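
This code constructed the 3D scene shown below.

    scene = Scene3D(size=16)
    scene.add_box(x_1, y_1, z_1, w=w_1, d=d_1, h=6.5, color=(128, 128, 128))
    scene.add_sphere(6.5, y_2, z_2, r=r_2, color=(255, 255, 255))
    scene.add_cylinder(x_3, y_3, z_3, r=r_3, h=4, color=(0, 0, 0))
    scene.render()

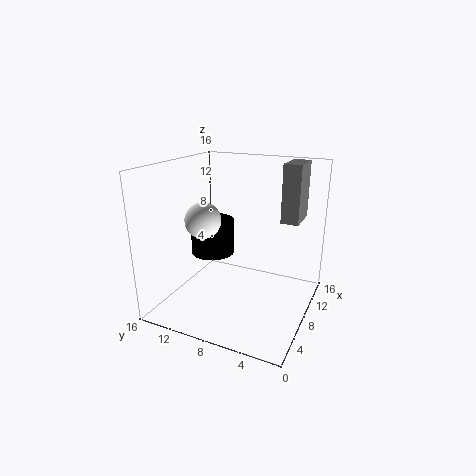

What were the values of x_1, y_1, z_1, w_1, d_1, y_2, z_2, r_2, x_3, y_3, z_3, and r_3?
x_1 = 10.5; y_1 = 2; z_1 = 9.5; w_1 = 4; d_1 = 2; y_2 = 11.5; z_2 = 10; r_2 = 2; x_3 = 8.5; y_3 = 11.5; z_3 = 5.5; r_3 = 2.5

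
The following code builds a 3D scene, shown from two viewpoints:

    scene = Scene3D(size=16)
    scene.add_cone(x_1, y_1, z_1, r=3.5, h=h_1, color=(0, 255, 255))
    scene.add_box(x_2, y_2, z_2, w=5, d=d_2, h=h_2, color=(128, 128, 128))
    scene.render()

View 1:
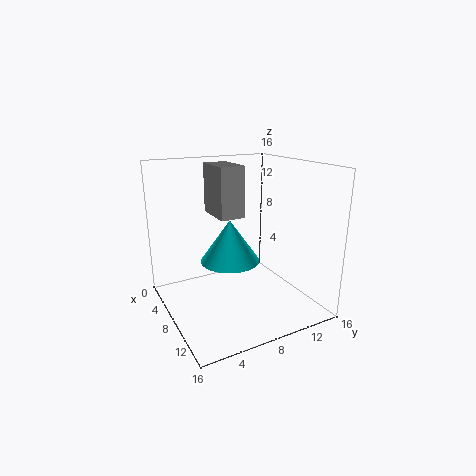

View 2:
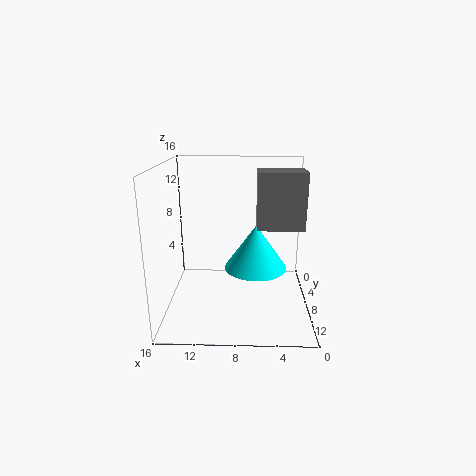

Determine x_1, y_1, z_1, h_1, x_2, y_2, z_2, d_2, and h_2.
x_1 = 6
y_1 = 8
z_1 = 4.5
h_1 = 5
x_2 = 1
y_2 = 7
z_2 = 9.5
d_2 = 3
h_2 = 6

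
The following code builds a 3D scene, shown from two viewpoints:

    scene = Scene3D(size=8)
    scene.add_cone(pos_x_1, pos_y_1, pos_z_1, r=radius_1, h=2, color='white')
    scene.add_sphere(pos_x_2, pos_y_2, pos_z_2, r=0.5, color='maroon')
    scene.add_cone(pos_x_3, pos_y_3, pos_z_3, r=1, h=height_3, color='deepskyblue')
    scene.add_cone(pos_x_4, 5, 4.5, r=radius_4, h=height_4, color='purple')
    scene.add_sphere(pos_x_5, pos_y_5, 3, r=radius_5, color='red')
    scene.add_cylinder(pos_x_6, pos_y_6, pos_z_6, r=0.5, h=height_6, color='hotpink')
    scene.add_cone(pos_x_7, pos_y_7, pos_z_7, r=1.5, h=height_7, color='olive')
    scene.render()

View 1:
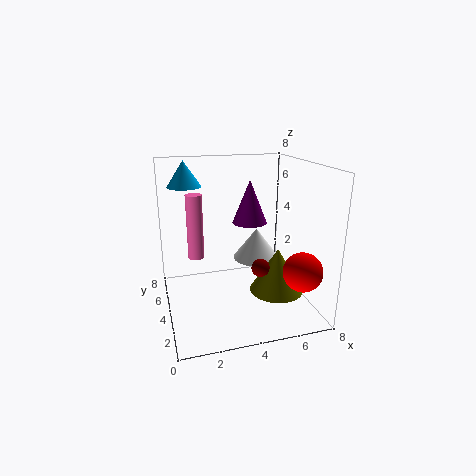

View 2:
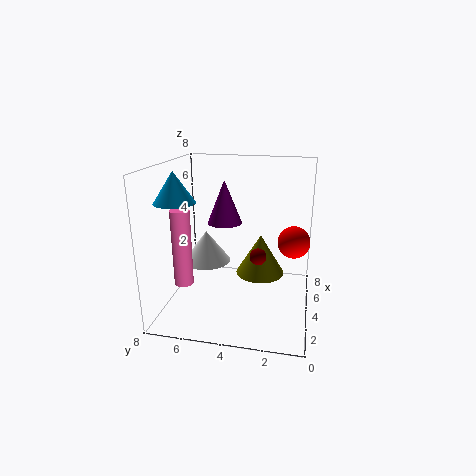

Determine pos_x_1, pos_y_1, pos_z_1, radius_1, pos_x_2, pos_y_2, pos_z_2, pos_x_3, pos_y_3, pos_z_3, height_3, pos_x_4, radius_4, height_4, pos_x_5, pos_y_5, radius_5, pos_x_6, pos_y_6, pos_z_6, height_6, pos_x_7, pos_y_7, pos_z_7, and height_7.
pos_x_1 = 6, pos_y_1 = 6.5, pos_z_1 = 1.5, radius_1 = 1.5, pos_x_2 = 5, pos_y_2 = 3, pos_z_2 = 2.5, pos_x_3 = 1.5, pos_y_3 = 6.5, pos_z_3 = 6.5, height_3 = 1.5, pos_x_4 = 5, radius_4 = 1, height_4 = 2.5, pos_x_5 = 6.5, pos_y_5 = 1, radius_5 = 1, pos_x_6 = 2, pos_y_6 = 6.5, pos_z_6 = 2, height_6 = 4, pos_x_7 = 6, pos_y_7 = 3, pos_z_7 = 1, height_7 = 2.5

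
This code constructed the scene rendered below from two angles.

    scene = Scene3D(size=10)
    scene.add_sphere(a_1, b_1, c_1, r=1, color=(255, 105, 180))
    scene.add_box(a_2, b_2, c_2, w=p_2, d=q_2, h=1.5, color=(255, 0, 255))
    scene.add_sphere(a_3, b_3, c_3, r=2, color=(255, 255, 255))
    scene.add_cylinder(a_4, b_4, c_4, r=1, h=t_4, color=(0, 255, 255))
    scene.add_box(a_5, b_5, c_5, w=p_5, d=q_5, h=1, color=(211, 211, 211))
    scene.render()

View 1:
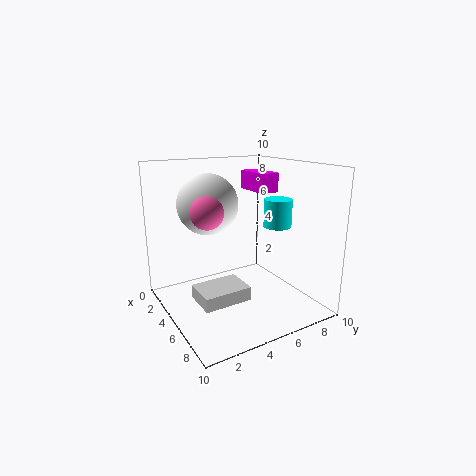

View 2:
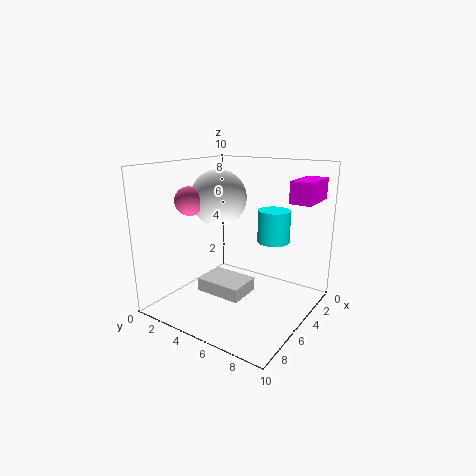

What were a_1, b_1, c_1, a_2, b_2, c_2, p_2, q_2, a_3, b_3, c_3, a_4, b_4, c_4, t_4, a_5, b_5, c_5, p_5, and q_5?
a_1 = 6.5
b_1 = 2
c_1 = 7.5
a_2 = 0.5
b_2 = 8
c_2 = 7.5
p_2 = 3
q_2 = 1.5
a_3 = 4.5
b_3 = 3
c_3 = 7.5
a_4 = 5.5
b_4 = 8
c_4 = 5.5
t_4 = 2
a_5 = 3.5
b_5 = 2
c_5 = 0.5
p_5 = 2.5
q_5 = 3.5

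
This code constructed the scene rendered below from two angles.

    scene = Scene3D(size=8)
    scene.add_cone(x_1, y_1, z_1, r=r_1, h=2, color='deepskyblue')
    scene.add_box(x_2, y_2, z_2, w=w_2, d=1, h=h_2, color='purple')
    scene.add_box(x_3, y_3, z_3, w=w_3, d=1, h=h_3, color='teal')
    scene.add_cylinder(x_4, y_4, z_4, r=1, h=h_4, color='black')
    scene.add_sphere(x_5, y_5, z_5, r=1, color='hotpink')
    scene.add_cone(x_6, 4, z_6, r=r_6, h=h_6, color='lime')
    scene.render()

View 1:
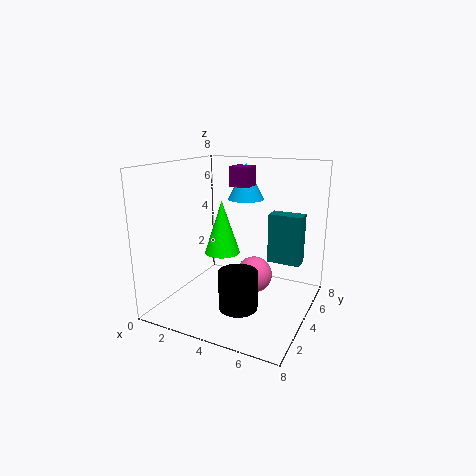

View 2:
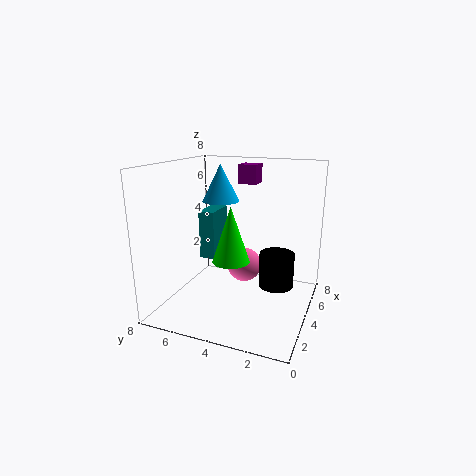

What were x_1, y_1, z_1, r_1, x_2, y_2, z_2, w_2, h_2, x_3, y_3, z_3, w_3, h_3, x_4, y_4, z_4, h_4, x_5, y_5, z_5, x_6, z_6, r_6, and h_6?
x_1 = 4, y_1 = 5, z_1 = 6, r_1 = 1, x_2 = 4, y_2 = 3, z_2 = 7, w_2 = 1, h_2 = 1, x_3 = 5, y_3 = 6, z_3 = 2, w_3 = 2, h_3 = 3, x_4 = 5, y_4 = 2, z_4 = 1, h_4 = 2, x_5 = 5, y_5 = 4, z_5 = 2, x_6 = 3, z_6 = 3, r_6 = 1, h_6 = 3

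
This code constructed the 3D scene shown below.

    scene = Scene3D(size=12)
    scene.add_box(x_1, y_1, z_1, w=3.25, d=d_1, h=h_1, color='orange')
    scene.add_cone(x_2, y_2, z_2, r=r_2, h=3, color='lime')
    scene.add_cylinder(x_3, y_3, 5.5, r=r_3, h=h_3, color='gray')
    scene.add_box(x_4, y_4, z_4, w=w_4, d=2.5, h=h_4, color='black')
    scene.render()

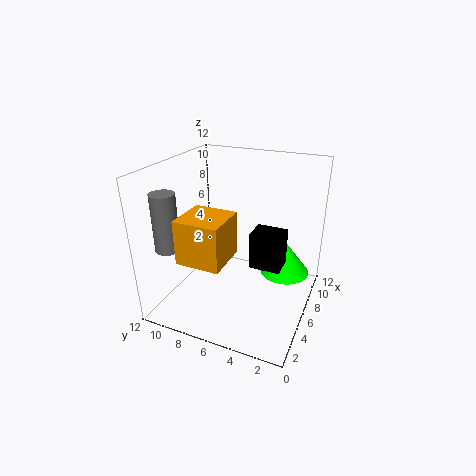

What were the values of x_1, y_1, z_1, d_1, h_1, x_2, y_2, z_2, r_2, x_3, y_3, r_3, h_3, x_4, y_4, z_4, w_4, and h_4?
x_1 = 0.25; y_1 = 5; z_1 = 6.25; d_1 = 3.25; h_1 = 3.25; x_2 = 9.5; y_2 = 2.75; z_2 = 1.5; r_2 = 2.25; x_3 = 2.75; y_3 = 10.75; r_3 = 1; h_3 = 4.75; x_4 = 4.75; y_4 = 2; z_4 = 4.25; w_4 = 2; h_4 = 3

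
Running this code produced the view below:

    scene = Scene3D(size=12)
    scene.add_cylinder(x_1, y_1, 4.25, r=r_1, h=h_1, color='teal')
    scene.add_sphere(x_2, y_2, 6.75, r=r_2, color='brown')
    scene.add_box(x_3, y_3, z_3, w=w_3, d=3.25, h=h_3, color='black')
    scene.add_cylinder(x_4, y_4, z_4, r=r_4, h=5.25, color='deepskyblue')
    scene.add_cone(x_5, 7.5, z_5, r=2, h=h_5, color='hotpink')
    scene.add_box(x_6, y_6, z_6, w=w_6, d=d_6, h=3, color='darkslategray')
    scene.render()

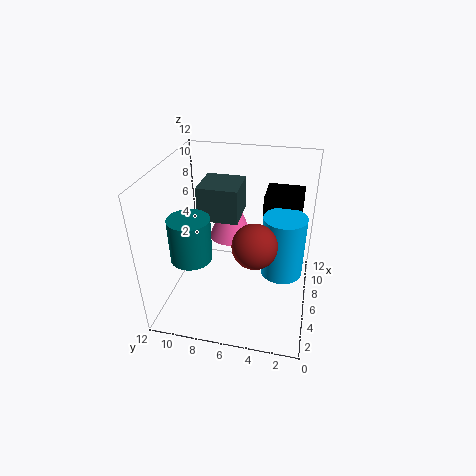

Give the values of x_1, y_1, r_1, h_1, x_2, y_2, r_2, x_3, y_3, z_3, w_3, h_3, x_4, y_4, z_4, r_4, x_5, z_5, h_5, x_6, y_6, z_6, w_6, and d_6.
x_1 = 4.75; y_1 = 9.75; r_1 = 1.75; h_1 = 3.75; x_2 = 4; y_2 = 4.25; r_2 = 1.75; x_3 = 7.75; y_3 = 1; z_3 = 7.25; w_3 = 3.25; h_3 = 1.75; x_4 = 6.25; y_4 = 2.25; z_4 = 3; r_4 = 1.75; x_5 = 9.5; z_5 = 4; h_5 = 5; x_6 = 6.75; y_6 = 6.25; z_6 = 6.75; w_6 = 3.5; d_6 = 3.5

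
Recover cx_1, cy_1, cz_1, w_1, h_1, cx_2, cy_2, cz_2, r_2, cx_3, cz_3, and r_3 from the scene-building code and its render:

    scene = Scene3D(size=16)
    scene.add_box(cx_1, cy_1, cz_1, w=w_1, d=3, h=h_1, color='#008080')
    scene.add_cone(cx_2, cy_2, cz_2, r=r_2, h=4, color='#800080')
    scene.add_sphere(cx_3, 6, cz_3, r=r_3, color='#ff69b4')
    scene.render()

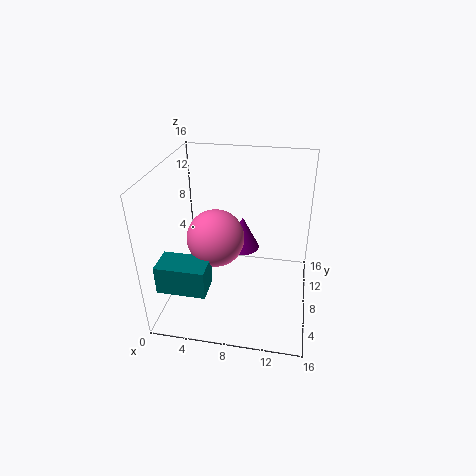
cx_1 = 1, cy_1 = 1, cz_1 = 5, w_1 = 5, h_1 = 3, cx_2 = 8, cy_2 = 11, cz_2 = 5, r_2 = 2, cx_3 = 6, cz_3 = 9, r_3 = 3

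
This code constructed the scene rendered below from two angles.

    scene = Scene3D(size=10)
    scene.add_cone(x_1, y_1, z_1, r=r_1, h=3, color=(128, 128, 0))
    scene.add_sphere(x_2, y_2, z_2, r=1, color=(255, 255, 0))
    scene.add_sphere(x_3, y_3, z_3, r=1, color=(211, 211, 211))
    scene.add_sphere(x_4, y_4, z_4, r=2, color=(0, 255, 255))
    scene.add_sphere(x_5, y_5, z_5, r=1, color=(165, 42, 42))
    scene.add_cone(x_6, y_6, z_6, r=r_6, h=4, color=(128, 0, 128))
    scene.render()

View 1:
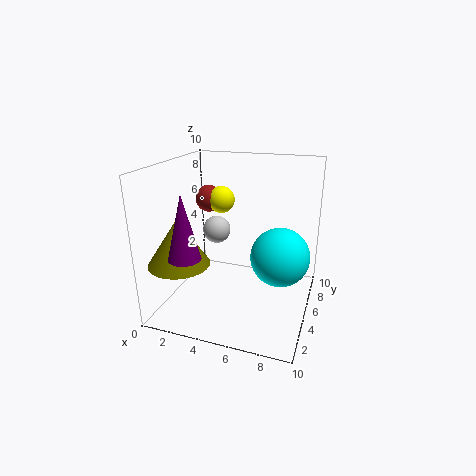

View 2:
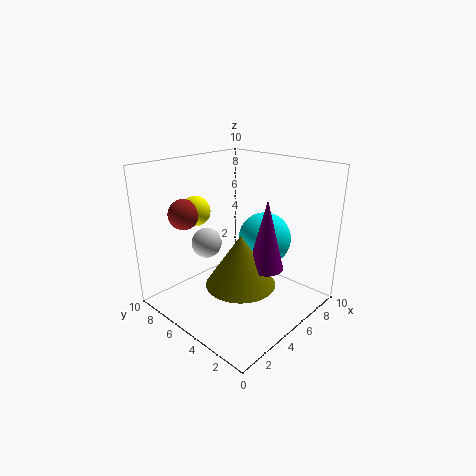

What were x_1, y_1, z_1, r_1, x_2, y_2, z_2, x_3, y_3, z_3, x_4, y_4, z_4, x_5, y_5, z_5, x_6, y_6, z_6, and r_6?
x_1 = 2; y_1 = 2; z_1 = 4; r_1 = 2; x_2 = 3; y_2 = 7; z_2 = 7; x_3 = 3; y_3 = 6; z_3 = 5; x_4 = 8; y_4 = 5; z_4 = 4; x_5 = 2; y_5 = 7; z_5 = 7; x_6 = 3; y_6 = 1; z_6 = 5; r_6 = 1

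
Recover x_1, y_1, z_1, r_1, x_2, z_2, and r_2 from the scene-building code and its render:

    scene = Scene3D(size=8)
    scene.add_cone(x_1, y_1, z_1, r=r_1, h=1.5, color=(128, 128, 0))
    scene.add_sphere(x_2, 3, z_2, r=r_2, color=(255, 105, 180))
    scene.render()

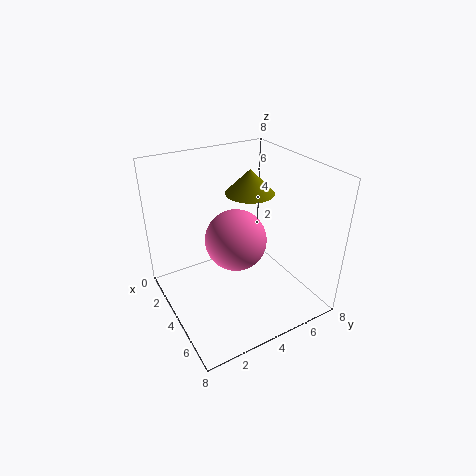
x_1 = 2; y_1 = 6; z_1 = 5.5; r_1 = 1.5; x_2 = 5.5; z_2 = 5; r_2 = 1.5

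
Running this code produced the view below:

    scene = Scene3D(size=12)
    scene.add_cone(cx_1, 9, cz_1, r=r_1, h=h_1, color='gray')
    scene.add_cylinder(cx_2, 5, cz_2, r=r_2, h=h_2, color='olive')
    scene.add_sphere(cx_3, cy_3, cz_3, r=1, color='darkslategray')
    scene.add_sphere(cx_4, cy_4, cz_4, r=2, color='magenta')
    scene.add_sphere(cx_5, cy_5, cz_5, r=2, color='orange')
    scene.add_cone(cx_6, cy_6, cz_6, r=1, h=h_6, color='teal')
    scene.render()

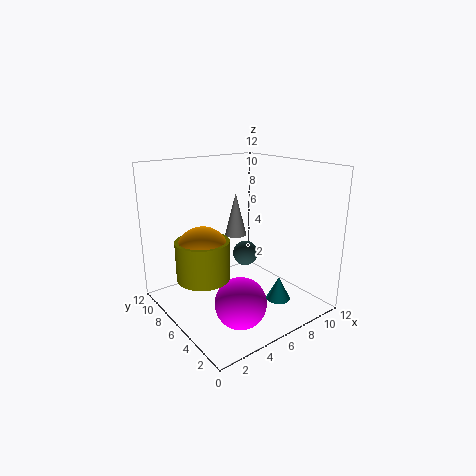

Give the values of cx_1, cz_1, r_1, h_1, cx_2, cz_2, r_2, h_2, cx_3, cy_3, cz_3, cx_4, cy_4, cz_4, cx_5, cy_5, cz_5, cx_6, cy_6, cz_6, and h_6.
cx_1 = 8
cz_1 = 5
r_1 = 1
h_1 = 4
cx_2 = 2
cz_2 = 4
r_2 = 2
h_2 = 3
cx_3 = 6
cy_3 = 5
cz_3 = 5
cx_4 = 4
cy_4 = 3
cz_4 = 2
cx_5 = 2
cy_5 = 5
cz_5 = 6
cx_6 = 8
cy_6 = 3
cz_6 = 1
h_6 = 2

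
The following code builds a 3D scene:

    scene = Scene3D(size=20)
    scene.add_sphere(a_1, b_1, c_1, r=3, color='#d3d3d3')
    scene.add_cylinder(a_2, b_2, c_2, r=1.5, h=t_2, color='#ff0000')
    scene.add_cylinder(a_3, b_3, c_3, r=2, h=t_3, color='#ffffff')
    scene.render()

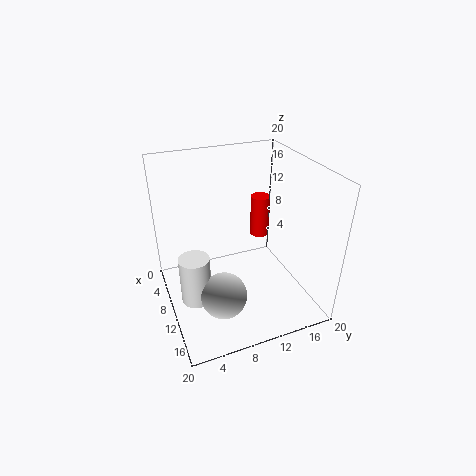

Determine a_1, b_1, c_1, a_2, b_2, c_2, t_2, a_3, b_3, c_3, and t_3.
a_1 = 15, b_1 = 6, c_1 = 5, a_2 = 4.5, b_2 = 16, c_2 = 6.5, t_2 = 6.5, a_3 = 12.5, b_3 = 3, c_3 = 3.5, t_3 = 6.5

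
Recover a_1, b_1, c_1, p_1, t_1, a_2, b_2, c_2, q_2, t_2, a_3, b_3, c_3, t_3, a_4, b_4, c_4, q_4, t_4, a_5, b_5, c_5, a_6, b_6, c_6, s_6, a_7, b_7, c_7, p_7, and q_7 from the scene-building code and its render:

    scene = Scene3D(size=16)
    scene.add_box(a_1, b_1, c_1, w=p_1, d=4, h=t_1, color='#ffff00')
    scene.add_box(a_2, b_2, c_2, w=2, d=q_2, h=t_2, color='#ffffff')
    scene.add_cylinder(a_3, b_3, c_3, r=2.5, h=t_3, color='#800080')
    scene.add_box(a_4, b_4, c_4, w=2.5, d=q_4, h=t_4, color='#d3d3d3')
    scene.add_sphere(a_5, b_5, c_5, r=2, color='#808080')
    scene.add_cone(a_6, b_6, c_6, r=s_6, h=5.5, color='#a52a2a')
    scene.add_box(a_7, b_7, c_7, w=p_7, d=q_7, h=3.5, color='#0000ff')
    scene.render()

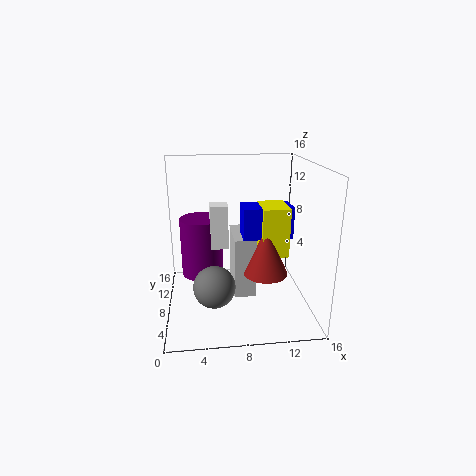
a_1 = 10.5; b_1 = 6.5; c_1 = 6; p_1 = 3; t_1 = 5.5; a_2 = 5; b_2 = 8.5; c_2 = 6.5; q_2 = 2; t_2 = 5; a_3 = 4; b_3 = 11; c_3 = 2.5; t_3 = 7; a_4 = 7.5; b_4 = 7; c_4 = 1; q_4 = 5.5; t_4 = 7; a_5 = 5; b_5 = 2; c_5 = 5.5; a_6 = 11; b_6 = 7; c_6 = 4; s_6 = 2.5; a_7 = 8.5; b_7 = 7; c_7 = 8; p_7 = 5.5; q_7 = 3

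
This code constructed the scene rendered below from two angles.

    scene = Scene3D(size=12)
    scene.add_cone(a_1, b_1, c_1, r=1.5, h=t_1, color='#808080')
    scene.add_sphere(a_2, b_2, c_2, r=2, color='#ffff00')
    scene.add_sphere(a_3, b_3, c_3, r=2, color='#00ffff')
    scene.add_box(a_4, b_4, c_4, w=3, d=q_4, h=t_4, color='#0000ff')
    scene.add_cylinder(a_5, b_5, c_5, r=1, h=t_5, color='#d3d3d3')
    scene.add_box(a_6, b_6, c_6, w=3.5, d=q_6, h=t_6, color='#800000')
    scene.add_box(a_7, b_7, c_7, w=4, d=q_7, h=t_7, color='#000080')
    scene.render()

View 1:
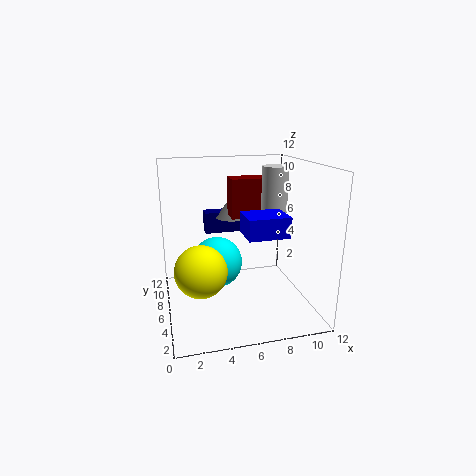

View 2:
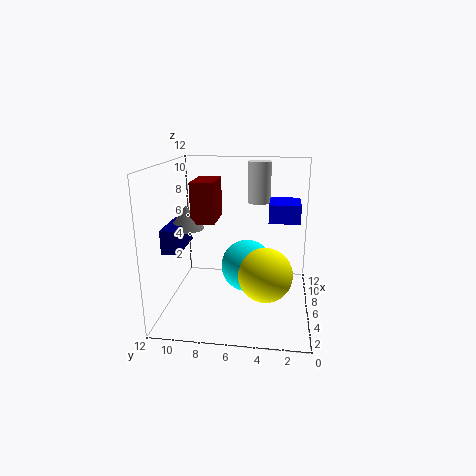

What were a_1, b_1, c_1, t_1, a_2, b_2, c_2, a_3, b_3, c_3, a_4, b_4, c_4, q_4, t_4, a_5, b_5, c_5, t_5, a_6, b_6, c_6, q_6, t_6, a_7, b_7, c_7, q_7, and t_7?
a_1 = 6.5, b_1 = 10.5, c_1 = 6.5, t_1 = 2, a_2 = 2.5, b_2 = 3.5, c_2 = 4.5, a_3 = 4, b_3 = 5, c_3 = 4.5, a_4 = 5.5, b_4 = 1, c_4 = 7.5, q_4 = 2.5, t_4 = 1.5, a_5 = 8.5, b_5 = 4.5, c_5 = 8.5, t_5 = 3.5, a_6 = 6, b_6 = 8, c_6 = 7, q_6 = 2, t_6 = 3.5, a_7 = 4, b_7 = 10.5, c_7 = 5, q_7 = 1.5, t_7 = 2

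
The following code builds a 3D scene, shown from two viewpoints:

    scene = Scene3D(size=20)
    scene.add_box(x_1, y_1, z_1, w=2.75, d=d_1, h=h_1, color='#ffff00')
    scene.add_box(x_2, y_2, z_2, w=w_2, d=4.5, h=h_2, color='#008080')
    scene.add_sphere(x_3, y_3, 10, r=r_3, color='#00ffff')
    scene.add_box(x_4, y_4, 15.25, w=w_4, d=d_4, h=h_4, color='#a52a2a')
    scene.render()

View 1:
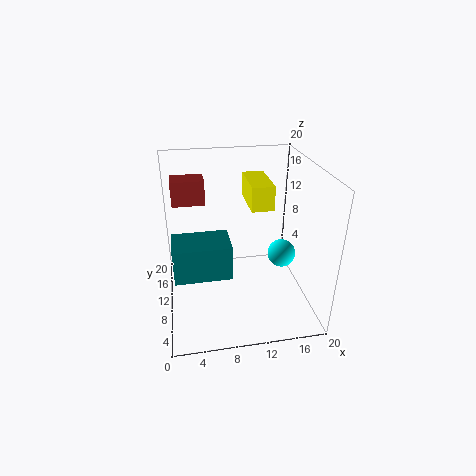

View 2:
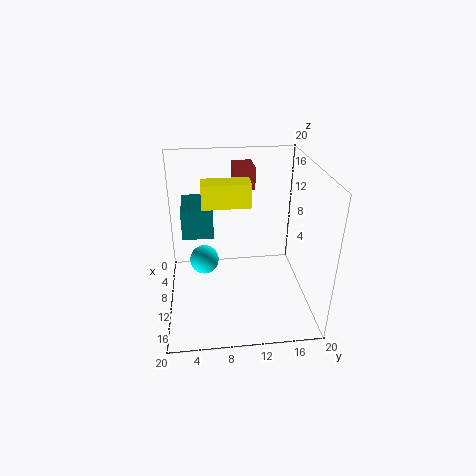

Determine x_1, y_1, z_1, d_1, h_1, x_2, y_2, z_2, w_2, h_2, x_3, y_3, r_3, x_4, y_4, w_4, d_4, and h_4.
x_1 = 10.75
y_1 = 5.25
z_1 = 16
d_1 = 6
h_1 = 3
x_2 = 1.25
y_2 = 2.25
z_2 = 9
w_2 = 6.75
h_2 = 4.25
x_3 = 14.75
y_3 = 5.25
r_3 = 1.75
x_4 = 1.5
y_4 = 10
w_4 = 4.25
d_4 = 3
h_4 = 3.25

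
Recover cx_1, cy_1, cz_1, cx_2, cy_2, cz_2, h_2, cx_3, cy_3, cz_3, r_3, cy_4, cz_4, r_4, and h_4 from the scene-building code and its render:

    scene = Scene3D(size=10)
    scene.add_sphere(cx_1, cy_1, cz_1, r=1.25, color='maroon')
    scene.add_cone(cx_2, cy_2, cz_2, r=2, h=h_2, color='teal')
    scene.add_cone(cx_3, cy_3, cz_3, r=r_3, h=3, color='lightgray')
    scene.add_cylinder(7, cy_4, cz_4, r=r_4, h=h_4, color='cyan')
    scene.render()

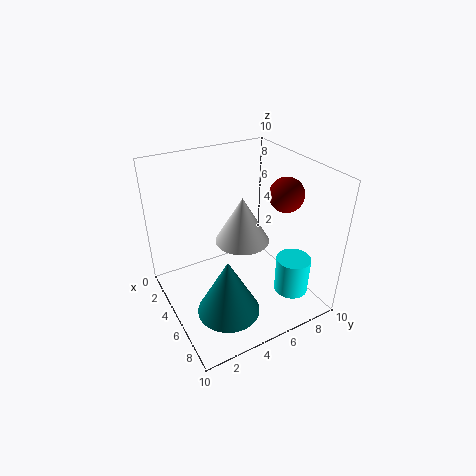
cx_1 = 5.25; cy_1 = 8.75; cz_1 = 7.5; cx_2 = 7.75; cy_2 = 2.75; cz_2 = 1.75; h_2 = 3.75; cx_3 = 6; cy_3 = 4.75; cz_3 = 5.5; r_3 = 1.75; cy_4 = 8.5; cz_4 = 0.5; r_4 = 1.25; h_4 = 2.75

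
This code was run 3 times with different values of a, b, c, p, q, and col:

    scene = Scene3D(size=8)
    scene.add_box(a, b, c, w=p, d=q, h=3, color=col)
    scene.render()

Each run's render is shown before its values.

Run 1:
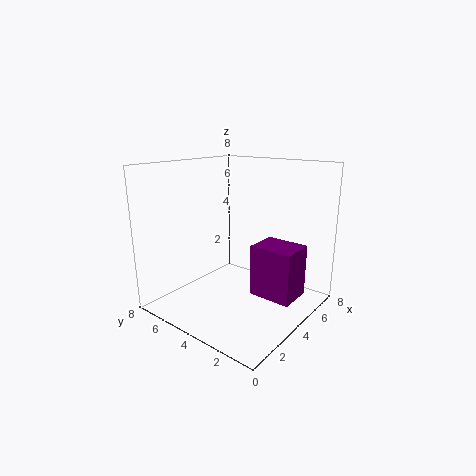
a = 4.5, b = 1, c = 0.5, p = 2, q = 2.5, col = 'purple'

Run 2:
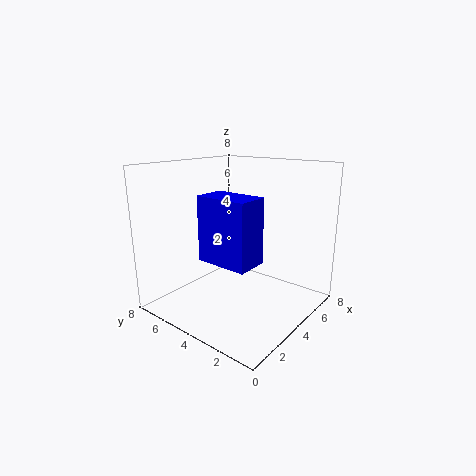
a = 0.5, b = 1, c = 4, p = 1.5, q = 2.5, col = 'blue'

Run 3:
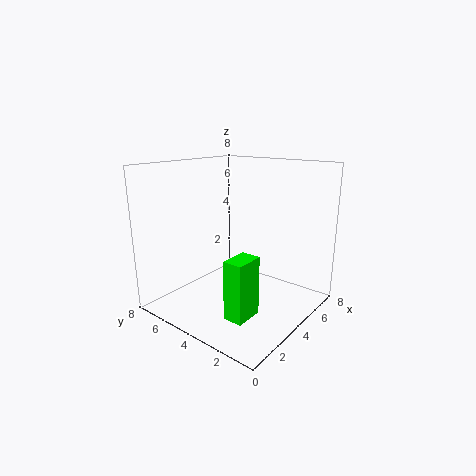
a = 1, b = 1.5, c = 1, p = 1.5, q = 1, col = 'lime'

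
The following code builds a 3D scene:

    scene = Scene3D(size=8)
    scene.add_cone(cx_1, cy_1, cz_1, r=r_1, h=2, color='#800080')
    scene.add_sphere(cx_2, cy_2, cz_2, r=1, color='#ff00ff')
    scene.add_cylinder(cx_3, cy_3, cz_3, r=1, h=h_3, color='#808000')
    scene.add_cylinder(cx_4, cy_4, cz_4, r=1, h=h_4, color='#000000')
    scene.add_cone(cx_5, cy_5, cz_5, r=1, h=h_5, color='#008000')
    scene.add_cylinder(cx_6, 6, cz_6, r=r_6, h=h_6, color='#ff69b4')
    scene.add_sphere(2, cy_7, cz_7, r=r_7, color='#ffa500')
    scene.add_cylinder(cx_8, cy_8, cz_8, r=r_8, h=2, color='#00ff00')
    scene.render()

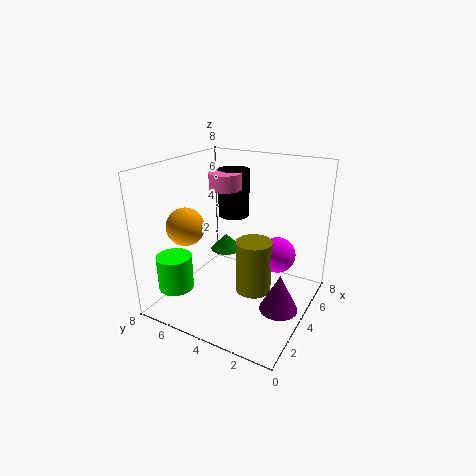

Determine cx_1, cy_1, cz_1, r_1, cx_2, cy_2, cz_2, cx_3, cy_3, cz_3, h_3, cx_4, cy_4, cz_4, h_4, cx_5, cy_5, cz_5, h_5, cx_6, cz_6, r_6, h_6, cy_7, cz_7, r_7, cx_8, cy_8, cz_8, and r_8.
cx_1 = 3
cy_1 = 1
cz_1 = 1
r_1 = 1
cx_2 = 5
cy_2 = 2
cz_2 = 3
cx_3 = 4
cy_3 = 3
cz_3 = 1
h_3 = 3
cx_4 = 7
cy_4 = 6
cz_4 = 4
h_4 = 3
cx_5 = 6
cy_5 = 6
cz_5 = 2
h_5 = 1
cx_6 = 6
cz_6 = 6
r_6 = 1
h_6 = 1
cy_7 = 6
cz_7 = 5
r_7 = 1
cx_8 = 2
cy_8 = 7
cz_8 = 1
r_8 = 1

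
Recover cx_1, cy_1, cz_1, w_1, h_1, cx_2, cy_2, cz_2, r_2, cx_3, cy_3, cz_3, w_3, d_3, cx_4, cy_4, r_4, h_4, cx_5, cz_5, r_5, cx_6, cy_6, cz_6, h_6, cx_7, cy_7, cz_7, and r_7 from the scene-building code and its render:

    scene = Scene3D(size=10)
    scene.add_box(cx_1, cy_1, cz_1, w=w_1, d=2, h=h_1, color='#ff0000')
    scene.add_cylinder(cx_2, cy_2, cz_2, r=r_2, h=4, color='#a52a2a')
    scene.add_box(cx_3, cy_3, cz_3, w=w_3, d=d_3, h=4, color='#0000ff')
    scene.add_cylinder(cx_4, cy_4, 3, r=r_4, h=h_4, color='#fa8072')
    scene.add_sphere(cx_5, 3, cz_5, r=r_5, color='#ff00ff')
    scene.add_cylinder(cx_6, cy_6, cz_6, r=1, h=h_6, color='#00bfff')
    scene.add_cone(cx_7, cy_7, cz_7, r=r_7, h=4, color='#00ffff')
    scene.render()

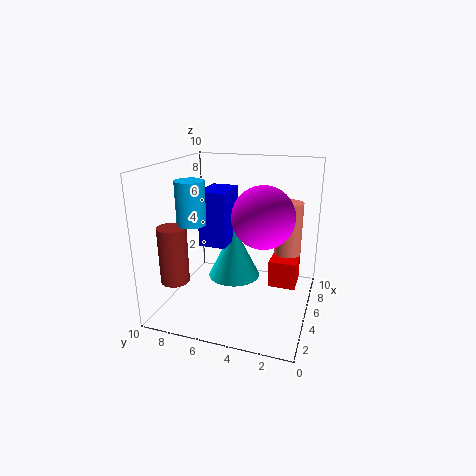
cx_1 = 6; cy_1 = 1; cz_1 = 1; w_1 = 2; h_1 = 2; cx_2 = 3; cy_2 = 9; cz_2 = 2; r_2 = 1; cx_3 = 5; cy_3 = 6; cz_3 = 4; w_3 = 3; d_3 = 2; cx_4 = 8; cy_4 = 2; r_4 = 1; h_4 = 4; cx_5 = 4; cz_5 = 7; r_5 = 2; cx_6 = 4; cy_6 = 8; cz_6 = 6; h_6 = 3; cx_7 = 7; cy_7 = 6; cz_7 = 1; r_7 = 2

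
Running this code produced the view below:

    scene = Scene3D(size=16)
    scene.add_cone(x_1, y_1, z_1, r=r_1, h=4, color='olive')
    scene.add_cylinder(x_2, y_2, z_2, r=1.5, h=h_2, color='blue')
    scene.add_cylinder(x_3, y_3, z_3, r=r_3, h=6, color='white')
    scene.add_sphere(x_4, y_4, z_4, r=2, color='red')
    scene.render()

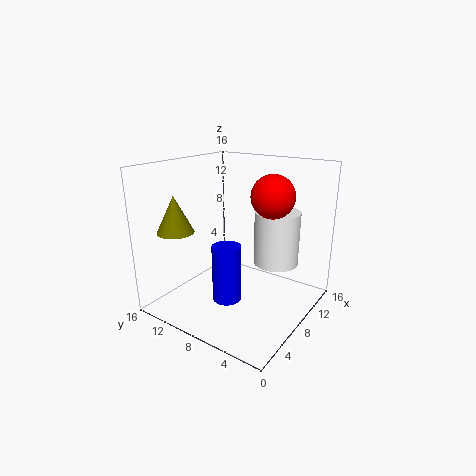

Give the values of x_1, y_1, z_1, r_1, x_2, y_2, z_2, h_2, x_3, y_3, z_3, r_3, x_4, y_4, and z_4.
x_1 = 3.5; y_1 = 13; z_1 = 9; r_1 = 2; x_2 = 4.5; y_2 = 7; z_2 = 2.5; h_2 = 6; x_3 = 10.5; y_3 = 4.5; z_3 = 5; r_3 = 2.5; x_4 = 5.5; y_4 = 2.5; z_4 = 14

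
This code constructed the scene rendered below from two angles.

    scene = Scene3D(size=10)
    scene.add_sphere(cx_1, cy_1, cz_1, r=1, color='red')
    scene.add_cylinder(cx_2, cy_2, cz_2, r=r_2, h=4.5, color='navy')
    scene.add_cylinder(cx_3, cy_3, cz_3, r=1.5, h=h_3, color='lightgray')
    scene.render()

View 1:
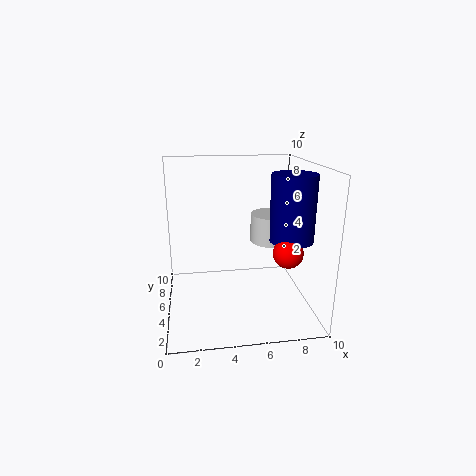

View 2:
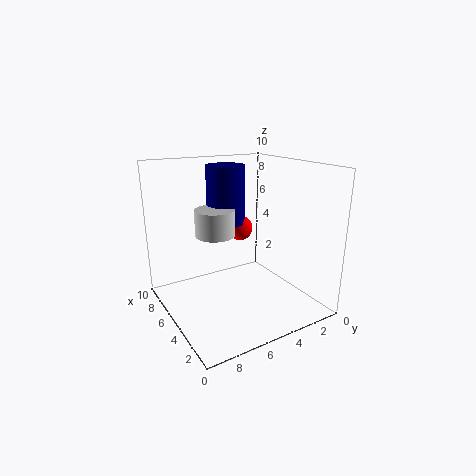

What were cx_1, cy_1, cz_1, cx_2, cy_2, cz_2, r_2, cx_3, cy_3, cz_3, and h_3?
cx_1 = 8
cy_1 = 3
cz_1 = 4.5
cx_2 = 8.5
cy_2 = 4
cz_2 = 5
r_2 = 1.5
cx_3 = 7.5
cy_3 = 5.5
cz_3 = 4.5
h_3 = 2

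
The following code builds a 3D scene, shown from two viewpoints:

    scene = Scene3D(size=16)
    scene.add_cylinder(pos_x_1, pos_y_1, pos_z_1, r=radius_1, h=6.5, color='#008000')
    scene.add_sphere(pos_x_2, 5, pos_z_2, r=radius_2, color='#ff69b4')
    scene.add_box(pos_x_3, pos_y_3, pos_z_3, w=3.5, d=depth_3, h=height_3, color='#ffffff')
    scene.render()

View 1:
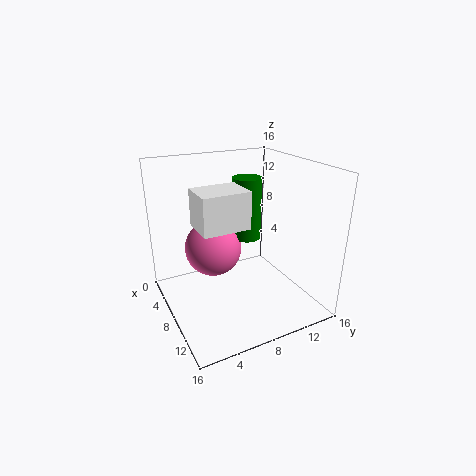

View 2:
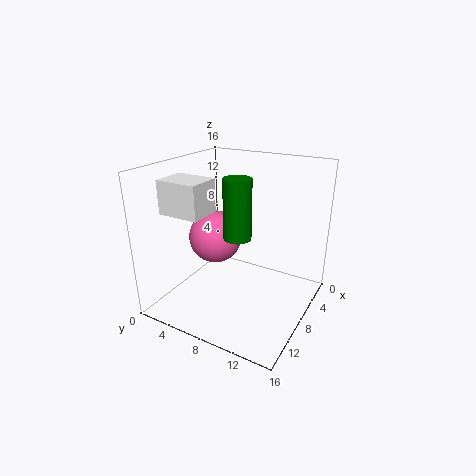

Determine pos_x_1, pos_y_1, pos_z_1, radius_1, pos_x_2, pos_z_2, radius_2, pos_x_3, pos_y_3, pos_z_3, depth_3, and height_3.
pos_x_1 = 9; pos_y_1 = 8.5; pos_z_1 = 8.5; radius_1 = 1.5; pos_x_2 = 8; pos_z_2 = 7.5; radius_2 = 3; pos_x_3 = 10; pos_y_3 = 2; pos_z_3 = 11.5; depth_3 = 4.5; height_3 = 3.5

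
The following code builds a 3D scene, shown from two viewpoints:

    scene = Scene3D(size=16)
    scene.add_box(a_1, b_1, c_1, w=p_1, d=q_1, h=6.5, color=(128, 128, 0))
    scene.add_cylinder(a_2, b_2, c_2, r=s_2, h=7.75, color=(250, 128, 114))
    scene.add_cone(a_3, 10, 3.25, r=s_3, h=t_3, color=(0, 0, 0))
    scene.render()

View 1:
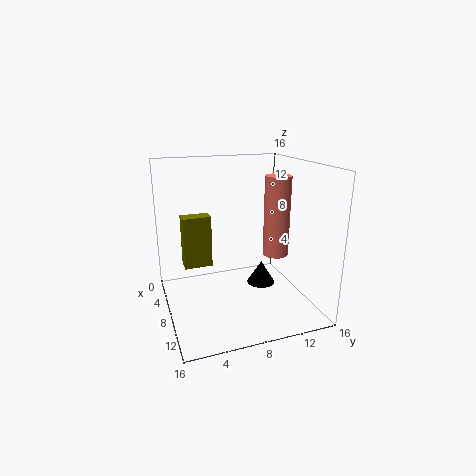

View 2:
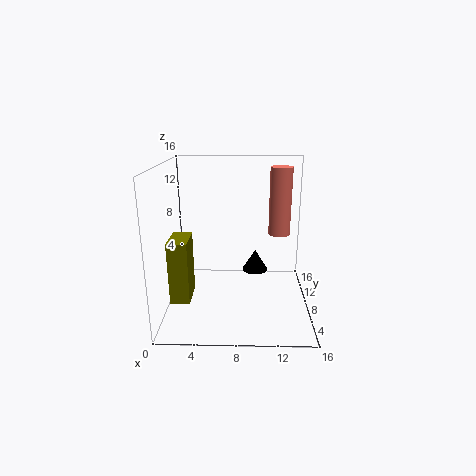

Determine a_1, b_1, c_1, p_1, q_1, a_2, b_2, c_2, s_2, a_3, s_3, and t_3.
a_1 = 1.25, b_1 = 2.75, c_1 = 2.75, p_1 = 2, q_1 = 3.5, a_2 = 12.75, b_2 = 10.25, c_2 = 7.75, s_2 = 1.25, a_3 = 10, s_3 = 1.5, t_3 = 2.5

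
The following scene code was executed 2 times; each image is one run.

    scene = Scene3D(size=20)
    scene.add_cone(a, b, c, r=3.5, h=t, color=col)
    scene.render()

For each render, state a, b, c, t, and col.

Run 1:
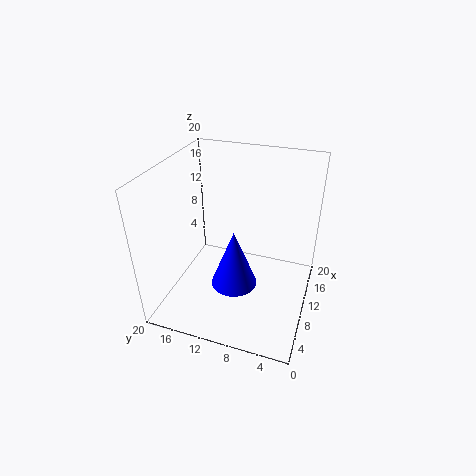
a = 11; b = 11; c = 1; t = 9; col = 'blue'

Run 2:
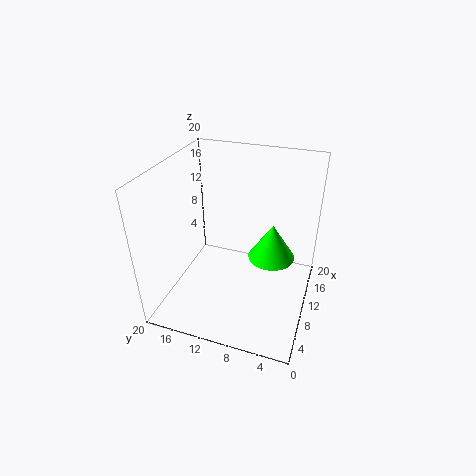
a = 14; b = 6; c = 5; t = 5.5; col = 'lime'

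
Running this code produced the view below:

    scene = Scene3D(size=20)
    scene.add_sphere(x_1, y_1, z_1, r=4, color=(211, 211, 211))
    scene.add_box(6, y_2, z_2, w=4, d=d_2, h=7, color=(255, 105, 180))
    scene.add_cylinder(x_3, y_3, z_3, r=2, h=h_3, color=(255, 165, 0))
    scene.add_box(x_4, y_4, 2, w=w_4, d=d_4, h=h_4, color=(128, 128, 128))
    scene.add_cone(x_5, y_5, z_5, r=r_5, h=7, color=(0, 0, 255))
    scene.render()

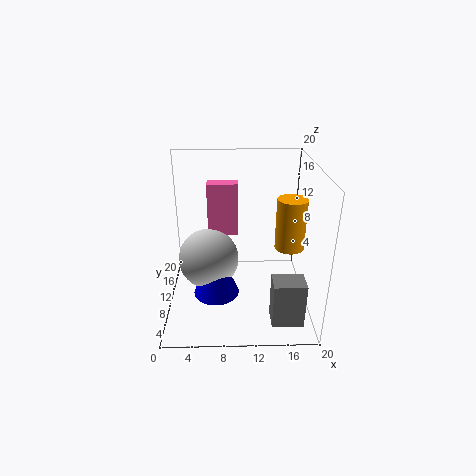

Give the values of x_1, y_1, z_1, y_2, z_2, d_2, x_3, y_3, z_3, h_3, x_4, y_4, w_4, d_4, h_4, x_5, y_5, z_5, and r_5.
x_1 = 6, y_1 = 8, z_1 = 8, y_2 = 9, z_2 = 11, d_2 = 2, x_3 = 17, y_3 = 9, z_3 = 9, h_3 = 7, x_4 = 14, y_4 = 1, w_4 = 4, d_4 = 3, h_4 = 6, x_5 = 7, y_5 = 6, z_5 = 4, r_5 = 3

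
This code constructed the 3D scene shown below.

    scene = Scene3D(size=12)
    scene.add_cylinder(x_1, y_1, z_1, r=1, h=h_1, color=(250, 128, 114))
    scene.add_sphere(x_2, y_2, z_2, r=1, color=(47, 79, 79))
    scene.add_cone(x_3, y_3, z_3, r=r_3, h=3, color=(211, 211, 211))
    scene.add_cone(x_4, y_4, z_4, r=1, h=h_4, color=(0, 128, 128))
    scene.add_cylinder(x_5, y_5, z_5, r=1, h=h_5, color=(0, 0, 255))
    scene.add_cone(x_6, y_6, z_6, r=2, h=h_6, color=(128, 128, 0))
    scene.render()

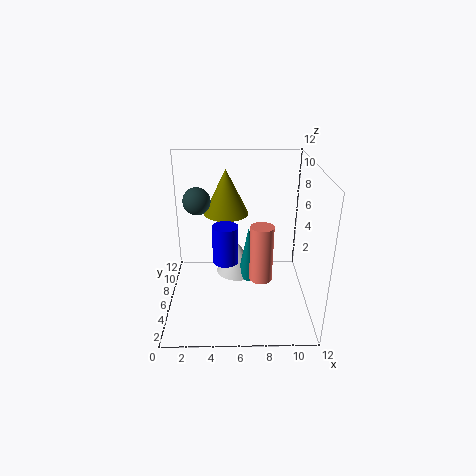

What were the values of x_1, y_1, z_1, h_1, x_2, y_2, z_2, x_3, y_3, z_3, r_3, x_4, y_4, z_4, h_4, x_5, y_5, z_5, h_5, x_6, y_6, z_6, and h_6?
x_1 = 8; y_1 = 6; z_1 = 2; h_1 = 5; x_2 = 3; y_2 = 4; z_2 = 10; x_3 = 6; y_3 = 9; z_3 = 1; r_3 = 2; x_4 = 7; y_4 = 8; z_4 = 1; h_4 = 5; x_5 = 5; y_5 = 4; z_5 = 5; h_5 = 3; x_6 = 5; y_6 = 9; z_6 = 7; h_6 = 4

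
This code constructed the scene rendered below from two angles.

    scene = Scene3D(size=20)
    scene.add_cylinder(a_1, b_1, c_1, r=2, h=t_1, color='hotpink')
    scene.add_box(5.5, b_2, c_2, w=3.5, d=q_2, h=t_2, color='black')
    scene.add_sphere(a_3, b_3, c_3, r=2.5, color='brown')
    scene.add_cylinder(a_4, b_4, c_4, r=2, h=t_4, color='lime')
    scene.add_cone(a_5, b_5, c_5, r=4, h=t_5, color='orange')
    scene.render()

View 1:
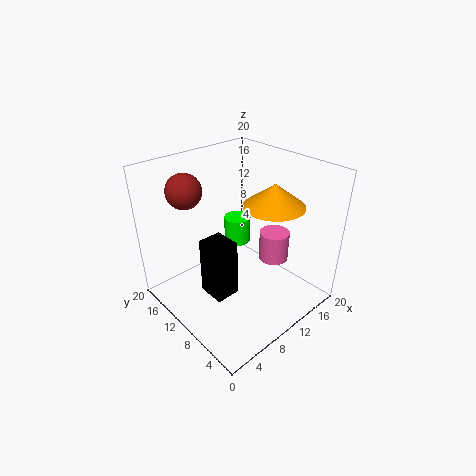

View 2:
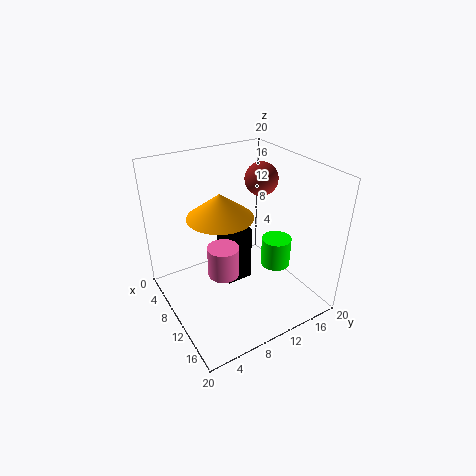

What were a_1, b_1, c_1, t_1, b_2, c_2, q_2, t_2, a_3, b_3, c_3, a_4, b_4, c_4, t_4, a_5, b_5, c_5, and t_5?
a_1 = 13; b_1 = 6; c_1 = 7.5; t_1 = 4; b_2 = 9; c_2 = 1.5; q_2 = 4; t_2 = 8.5; a_3 = 6; b_3 = 16.5; c_3 = 16; a_4 = 13.5; b_4 = 14; c_4 = 6.5; t_4 = 4; a_5 = 12.5; b_5 = 6; c_5 = 15.5; t_5 = 3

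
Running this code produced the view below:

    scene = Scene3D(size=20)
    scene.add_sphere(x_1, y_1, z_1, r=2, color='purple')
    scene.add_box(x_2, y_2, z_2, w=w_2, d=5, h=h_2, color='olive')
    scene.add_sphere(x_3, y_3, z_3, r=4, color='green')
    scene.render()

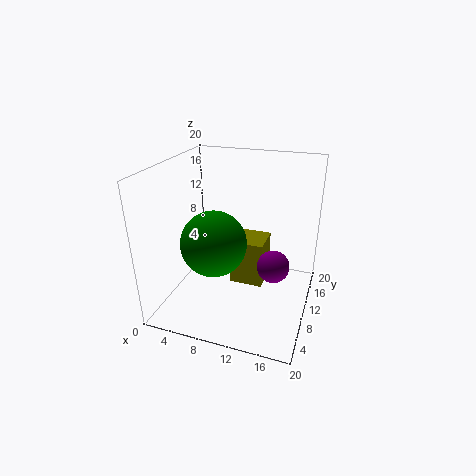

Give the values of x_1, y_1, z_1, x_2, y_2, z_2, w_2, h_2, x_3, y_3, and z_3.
x_1 = 16; y_1 = 6; z_1 = 9; x_2 = 8; y_2 = 12; z_2 = 1; w_2 = 5; h_2 = 7; x_3 = 9; y_3 = 4; z_3 = 12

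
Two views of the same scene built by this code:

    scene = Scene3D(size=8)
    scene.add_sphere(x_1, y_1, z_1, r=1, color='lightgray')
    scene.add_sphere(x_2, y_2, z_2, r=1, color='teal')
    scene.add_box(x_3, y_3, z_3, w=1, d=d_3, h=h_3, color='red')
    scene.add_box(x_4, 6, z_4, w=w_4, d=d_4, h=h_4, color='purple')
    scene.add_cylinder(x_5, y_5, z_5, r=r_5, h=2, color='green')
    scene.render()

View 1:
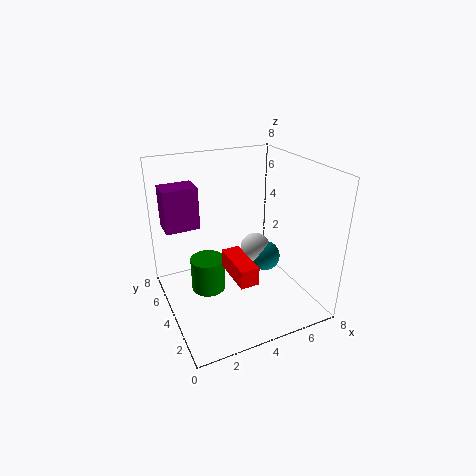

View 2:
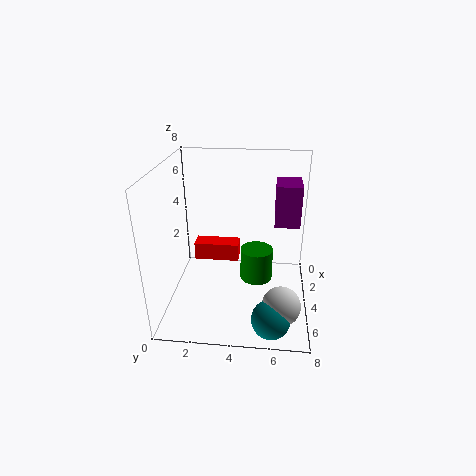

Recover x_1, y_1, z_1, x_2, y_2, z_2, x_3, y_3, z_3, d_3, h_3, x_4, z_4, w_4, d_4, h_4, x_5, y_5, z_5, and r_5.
x_1 = 6.5, y_1 = 6.5, z_1 = 1.5, x_2 = 7, y_2 = 6, z_2 = 1, x_3 = 3, y_3 = 1.5, z_3 = 2.5, d_3 = 2.5, h_3 = 1, x_4 = 0.5, z_4 = 4, w_4 = 2, d_4 = 1.5, h_4 = 2.5, x_5 = 2.5, y_5 = 5, z_5 = 0.5, r_5 = 1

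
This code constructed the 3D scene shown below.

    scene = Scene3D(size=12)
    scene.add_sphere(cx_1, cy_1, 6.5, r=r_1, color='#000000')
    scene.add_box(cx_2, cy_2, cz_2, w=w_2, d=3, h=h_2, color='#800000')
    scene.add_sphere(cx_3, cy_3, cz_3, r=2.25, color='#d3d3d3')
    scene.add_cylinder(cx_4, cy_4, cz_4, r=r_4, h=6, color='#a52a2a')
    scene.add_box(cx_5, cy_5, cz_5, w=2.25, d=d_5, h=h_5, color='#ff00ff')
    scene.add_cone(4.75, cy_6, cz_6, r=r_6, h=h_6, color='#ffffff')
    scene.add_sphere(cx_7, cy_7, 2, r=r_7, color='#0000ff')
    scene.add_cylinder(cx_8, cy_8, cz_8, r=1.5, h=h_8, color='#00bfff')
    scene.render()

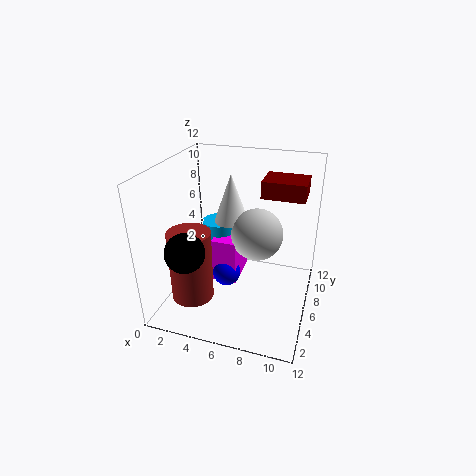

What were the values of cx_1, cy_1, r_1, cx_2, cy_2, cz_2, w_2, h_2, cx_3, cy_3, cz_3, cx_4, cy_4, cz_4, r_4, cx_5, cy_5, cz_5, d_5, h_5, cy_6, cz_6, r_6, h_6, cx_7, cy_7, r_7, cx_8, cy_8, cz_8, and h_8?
cx_1 = 3.25; cy_1 = 1.75; r_1 = 1.5; cx_2 = 7.25; cy_2 = 8.25; cz_2 = 8.75; w_2 = 3.75; h_2 = 1.5; cx_3 = 7.25; cy_3 = 7.5; cz_3 = 5.75; cx_4 = 2.75; cy_4 = 3.5; cz_4 = 1.25; r_4 = 1.75; cx_5 = 3.5; cy_5 = 6; cz_5 = 1.25; d_5 = 3.75; h_5 = 4; cy_6 = 8; cz_6 = 6.5; r_6 = 1.5; h_6 = 4.25; cx_7 = 4.75; cy_7 = 6.5; r_7 = 1.25; cx_8 = 3.5; cy_8 = 8.25; cz_8 = 4.5; h_8 = 1.75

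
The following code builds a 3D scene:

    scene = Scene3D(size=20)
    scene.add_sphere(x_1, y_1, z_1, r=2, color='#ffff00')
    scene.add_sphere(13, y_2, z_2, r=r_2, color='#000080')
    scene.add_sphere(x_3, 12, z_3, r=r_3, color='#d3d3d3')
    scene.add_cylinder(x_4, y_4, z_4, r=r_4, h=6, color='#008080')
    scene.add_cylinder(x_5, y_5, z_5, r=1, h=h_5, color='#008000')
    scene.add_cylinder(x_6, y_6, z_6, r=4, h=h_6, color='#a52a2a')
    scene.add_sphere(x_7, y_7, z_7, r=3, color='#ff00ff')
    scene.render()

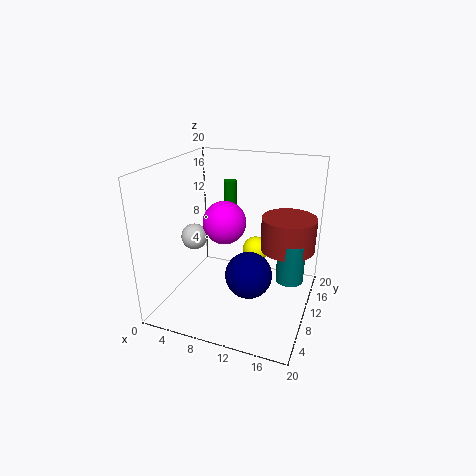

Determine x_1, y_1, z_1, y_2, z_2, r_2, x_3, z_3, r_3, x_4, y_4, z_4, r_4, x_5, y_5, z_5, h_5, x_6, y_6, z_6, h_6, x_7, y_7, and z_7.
x_1 = 11, y_1 = 15, z_1 = 6, y_2 = 6, z_2 = 7, r_2 = 3, x_3 = 2, z_3 = 8, r_3 = 2, x_4 = 17, y_4 = 13, z_4 = 3, r_4 = 2, x_5 = 6, y_5 = 17, z_5 = 11, h_5 = 5, x_6 = 16, y_6 = 15, z_6 = 7, h_6 = 5, x_7 = 8, y_7 = 10, z_7 = 12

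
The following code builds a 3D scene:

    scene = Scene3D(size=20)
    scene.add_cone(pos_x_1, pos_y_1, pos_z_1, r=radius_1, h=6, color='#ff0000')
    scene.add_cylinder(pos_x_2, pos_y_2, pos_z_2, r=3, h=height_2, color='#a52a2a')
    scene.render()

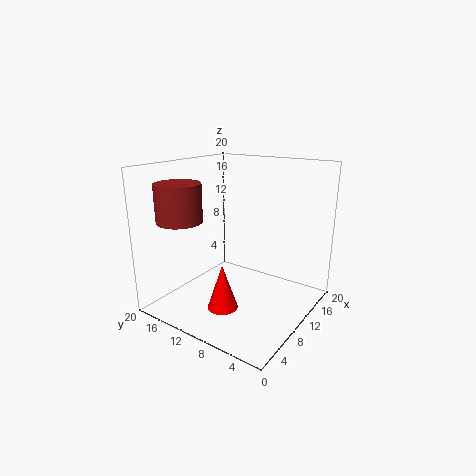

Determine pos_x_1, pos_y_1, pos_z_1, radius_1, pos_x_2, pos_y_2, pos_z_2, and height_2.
pos_x_1 = 5, pos_y_1 = 9, pos_z_1 = 2, radius_1 = 2, pos_x_2 = 4, pos_y_2 = 15, pos_z_2 = 13, height_2 = 5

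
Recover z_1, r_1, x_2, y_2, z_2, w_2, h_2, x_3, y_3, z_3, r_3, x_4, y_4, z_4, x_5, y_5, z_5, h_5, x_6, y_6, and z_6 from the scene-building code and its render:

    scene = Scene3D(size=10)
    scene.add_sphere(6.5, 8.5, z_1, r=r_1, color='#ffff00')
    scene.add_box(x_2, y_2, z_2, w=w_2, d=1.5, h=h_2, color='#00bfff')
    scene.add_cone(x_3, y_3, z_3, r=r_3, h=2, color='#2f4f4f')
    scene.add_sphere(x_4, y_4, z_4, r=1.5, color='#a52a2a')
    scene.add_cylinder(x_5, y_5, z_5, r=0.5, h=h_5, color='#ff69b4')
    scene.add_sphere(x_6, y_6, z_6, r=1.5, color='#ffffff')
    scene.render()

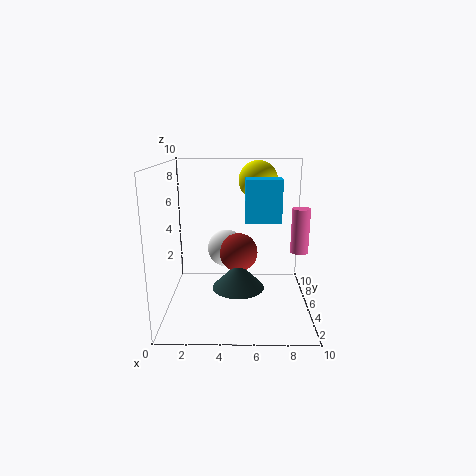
z_1 = 8.5, r_1 = 1.5, x_2 = 5.5, y_2 = 5, z_2 = 6, w_2 = 2.5, h_2 = 3, x_3 = 5, y_3 = 6.5, z_3 = 0.5, r_3 = 2, x_4 = 5, y_4 = 7.5, z_4 = 3, x_5 = 8.5, y_5 = 1, z_5 = 5.5, h_5 = 2.5, x_6 = 4, y_6 = 8.5, z_6 = 3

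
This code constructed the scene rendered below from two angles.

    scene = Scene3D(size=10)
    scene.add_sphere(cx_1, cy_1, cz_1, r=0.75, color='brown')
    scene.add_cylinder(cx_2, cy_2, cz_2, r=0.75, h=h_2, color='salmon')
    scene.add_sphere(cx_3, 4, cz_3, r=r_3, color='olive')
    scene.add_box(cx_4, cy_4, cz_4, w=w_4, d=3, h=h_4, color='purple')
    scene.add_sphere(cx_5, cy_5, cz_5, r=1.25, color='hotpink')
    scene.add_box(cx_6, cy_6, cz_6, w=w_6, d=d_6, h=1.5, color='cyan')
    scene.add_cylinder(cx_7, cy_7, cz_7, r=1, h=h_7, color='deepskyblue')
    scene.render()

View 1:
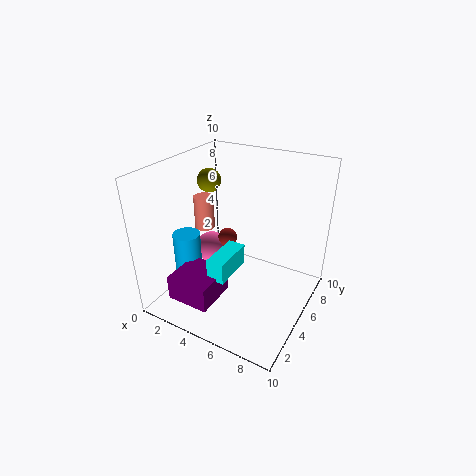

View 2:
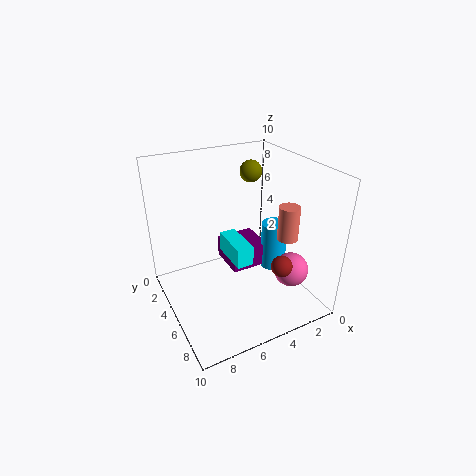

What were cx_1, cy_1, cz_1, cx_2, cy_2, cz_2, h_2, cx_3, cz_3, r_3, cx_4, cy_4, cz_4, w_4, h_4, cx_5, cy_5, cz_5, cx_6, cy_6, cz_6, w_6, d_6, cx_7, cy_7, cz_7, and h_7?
cx_1 = 2.75, cy_1 = 7.25, cz_1 = 3.25, cx_2 = 1.5, cy_2 = 6, cz_2 = 4.5, h_2 = 2.5, cx_3 = 3.5, cz_3 = 9.25, r_3 = 0.75, cx_4 = 1.75, cy_4 = 1, cz_4 = 1.25, w_4 = 3, h_4 = 1.75, cx_5 = 1.5, cy_5 = 6.75, cz_5 = 2.25, cx_6 = 4, cy_6 = 2.5, cz_6 = 2.75, w_6 = 1.25, d_6 = 3, cx_7 = 1.25, cy_7 = 4, cz_7 = 1, h_7 = 3.75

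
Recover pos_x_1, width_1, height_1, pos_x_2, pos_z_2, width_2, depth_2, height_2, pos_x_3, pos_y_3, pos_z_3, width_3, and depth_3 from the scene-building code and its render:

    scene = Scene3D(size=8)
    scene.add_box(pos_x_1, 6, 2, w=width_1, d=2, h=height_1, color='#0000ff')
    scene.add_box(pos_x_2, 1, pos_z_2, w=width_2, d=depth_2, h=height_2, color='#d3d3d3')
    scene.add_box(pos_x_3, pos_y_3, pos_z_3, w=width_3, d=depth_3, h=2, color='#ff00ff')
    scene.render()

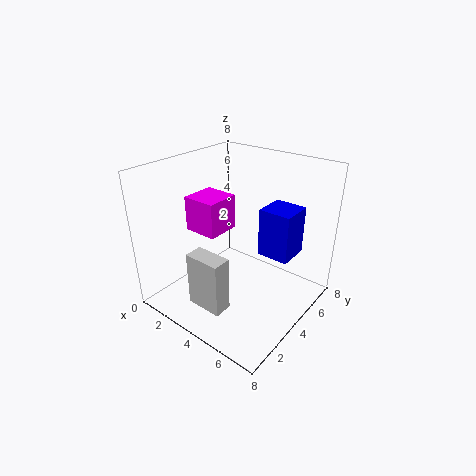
pos_x_1 = 4, width_1 = 2, height_1 = 3, pos_x_2 = 3, pos_z_2 = 1, width_2 = 2, depth_2 = 1, height_2 = 3, pos_x_3 = 1, pos_y_3 = 3, pos_z_3 = 4, width_3 = 2, depth_3 = 2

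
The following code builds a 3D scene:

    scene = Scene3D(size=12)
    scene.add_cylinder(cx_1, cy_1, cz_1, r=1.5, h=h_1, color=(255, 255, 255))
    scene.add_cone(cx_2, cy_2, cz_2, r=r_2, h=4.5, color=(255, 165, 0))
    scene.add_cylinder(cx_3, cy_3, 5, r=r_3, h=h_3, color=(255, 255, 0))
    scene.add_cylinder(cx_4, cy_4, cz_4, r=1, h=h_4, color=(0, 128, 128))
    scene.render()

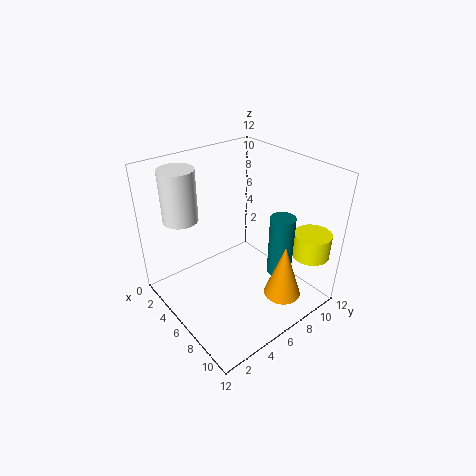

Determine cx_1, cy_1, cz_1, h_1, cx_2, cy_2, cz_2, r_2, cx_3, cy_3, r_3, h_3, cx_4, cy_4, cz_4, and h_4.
cx_1 = 2
cy_1 = 3
cz_1 = 7
h_1 = 4.5
cx_2 = 10
cy_2 = 7.5
cz_2 = 2
r_2 = 1.5
cx_3 = 10.5
cy_3 = 10
r_3 = 1.5
h_3 = 2
cx_4 = 9
cy_4 = 8
cz_4 = 3.5
h_4 = 5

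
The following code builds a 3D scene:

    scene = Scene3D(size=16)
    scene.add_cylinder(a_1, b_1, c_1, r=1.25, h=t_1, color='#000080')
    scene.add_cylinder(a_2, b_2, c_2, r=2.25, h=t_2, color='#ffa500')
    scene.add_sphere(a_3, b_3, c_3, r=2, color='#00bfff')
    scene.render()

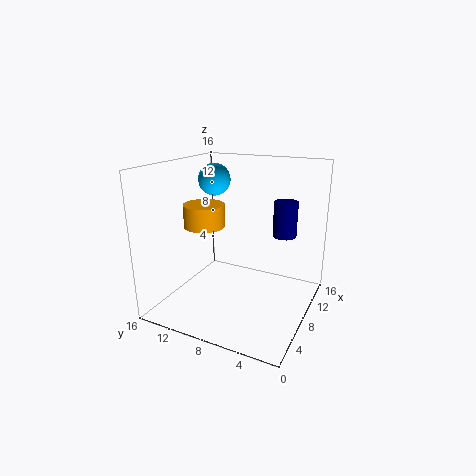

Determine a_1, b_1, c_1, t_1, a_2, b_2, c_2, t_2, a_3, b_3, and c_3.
a_1 = 9
b_1 = 3
c_1 = 8.75
t_1 = 3.75
a_2 = 6.75
b_2 = 11.5
c_2 = 9.25
t_2 = 2.5
a_3 = 12.5
b_3 = 13.5
c_3 = 13.25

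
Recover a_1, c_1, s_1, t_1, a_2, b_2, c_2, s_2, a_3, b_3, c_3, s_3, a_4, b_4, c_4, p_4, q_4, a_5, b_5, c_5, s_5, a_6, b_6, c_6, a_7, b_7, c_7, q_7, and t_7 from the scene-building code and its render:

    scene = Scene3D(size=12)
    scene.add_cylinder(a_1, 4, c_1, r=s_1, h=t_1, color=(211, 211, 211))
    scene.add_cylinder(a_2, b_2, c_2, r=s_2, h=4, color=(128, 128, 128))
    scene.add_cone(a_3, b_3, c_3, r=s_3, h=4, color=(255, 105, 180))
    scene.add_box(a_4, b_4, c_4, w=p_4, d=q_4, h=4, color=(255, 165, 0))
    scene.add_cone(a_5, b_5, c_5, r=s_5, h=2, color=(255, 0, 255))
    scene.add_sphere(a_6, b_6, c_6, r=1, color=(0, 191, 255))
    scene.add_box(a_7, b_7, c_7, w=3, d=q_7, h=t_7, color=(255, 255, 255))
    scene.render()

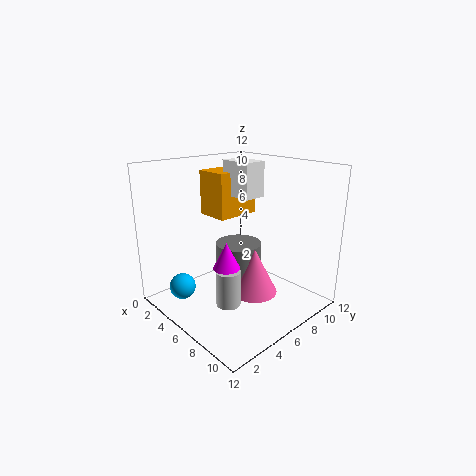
a_1 = 7, c_1 = 1, s_1 = 1, t_1 = 3, a_2 = 5, b_2 = 7, c_2 = 1, s_2 = 2, a_3 = 7, b_3 = 7, c_3 = 1, s_3 = 2, a_4 = 1, b_4 = 6, c_4 = 7, p_4 = 3, q_4 = 4, a_5 = 8, b_5 = 3, c_5 = 5, s_5 = 1, a_6 = 5, b_6 = 1, c_6 = 3, a_7 = 3, b_7 = 7, c_7 = 9, q_7 = 2, t_7 = 3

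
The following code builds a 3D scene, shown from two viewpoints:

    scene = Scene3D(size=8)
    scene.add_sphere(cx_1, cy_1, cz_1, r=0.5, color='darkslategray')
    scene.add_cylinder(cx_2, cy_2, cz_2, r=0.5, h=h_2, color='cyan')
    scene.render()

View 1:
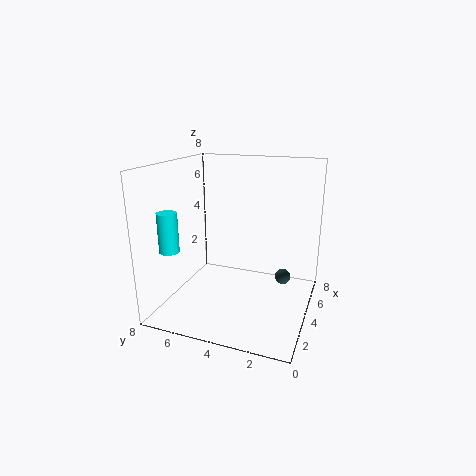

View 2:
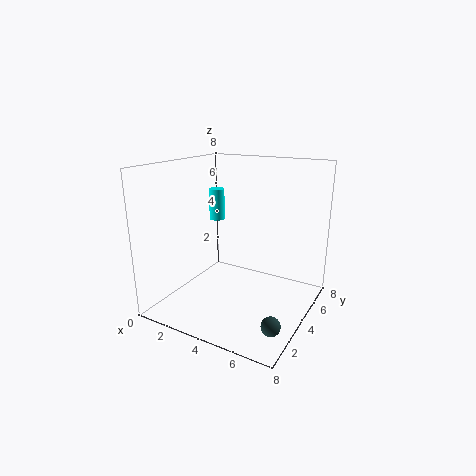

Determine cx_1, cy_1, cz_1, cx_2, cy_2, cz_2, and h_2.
cx_1 = 7, cy_1 = 2, cz_1 = 0.5, cx_2 = 1, cy_2 = 6.5, cz_2 = 4, h_2 = 2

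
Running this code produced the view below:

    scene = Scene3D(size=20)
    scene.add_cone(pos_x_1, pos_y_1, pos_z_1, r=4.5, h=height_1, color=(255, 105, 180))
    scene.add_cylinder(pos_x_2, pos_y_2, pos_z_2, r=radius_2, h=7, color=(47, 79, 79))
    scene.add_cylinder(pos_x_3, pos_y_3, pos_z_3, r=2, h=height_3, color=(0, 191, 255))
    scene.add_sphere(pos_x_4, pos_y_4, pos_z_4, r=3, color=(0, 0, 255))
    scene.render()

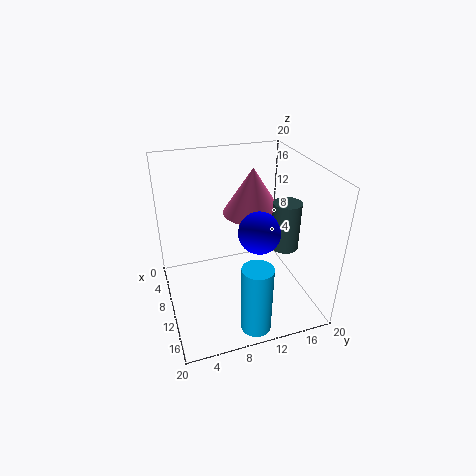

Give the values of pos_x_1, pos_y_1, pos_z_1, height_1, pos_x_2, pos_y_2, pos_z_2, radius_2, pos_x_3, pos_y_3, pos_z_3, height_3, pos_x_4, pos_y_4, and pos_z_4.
pos_x_1 = 5, pos_y_1 = 14, pos_z_1 = 11, height_1 = 7, pos_x_2 = 10.5, pos_y_2 = 17, pos_z_2 = 7.5, radius_2 = 2, pos_x_3 = 17.5, pos_y_3 = 10, pos_z_3 = 0.5, height_3 = 9.5, pos_x_4 = 10.5, pos_y_4 = 13, pos_z_4 = 10.5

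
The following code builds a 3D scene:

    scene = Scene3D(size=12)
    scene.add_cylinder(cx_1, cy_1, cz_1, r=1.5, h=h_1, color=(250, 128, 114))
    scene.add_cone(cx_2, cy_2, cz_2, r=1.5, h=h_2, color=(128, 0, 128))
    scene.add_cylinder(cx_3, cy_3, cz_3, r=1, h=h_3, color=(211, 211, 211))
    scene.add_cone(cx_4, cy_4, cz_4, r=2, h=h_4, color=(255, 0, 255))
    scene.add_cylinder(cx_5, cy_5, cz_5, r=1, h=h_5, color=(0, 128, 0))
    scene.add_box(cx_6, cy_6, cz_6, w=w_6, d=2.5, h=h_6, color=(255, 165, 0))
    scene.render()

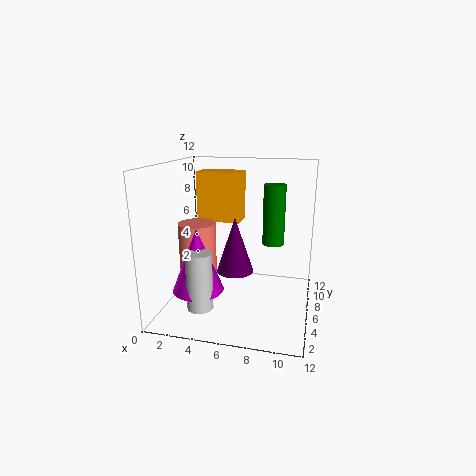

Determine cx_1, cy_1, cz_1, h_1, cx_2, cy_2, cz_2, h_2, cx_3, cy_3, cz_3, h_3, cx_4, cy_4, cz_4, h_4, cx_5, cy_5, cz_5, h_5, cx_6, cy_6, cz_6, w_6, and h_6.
cx_1 = 3; cy_1 = 4.5; cz_1 = 2.5; h_1 = 5; cx_2 = 6; cy_2 = 5; cz_2 = 3.5; h_2 = 4.5; cx_3 = 4; cy_3 = 2; cz_3 = 1.5; h_3 = 4.5; cx_4 = 3.5; cy_4 = 3; cz_4 = 2.5; h_4 = 5; cx_5 = 8.5; cy_5 = 9.5; cz_5 = 4.5; h_5 = 5.5; cx_6 = 1.5; cy_6 = 8.5; cz_6 = 6.5; w_6 = 4; h_6 = 4.5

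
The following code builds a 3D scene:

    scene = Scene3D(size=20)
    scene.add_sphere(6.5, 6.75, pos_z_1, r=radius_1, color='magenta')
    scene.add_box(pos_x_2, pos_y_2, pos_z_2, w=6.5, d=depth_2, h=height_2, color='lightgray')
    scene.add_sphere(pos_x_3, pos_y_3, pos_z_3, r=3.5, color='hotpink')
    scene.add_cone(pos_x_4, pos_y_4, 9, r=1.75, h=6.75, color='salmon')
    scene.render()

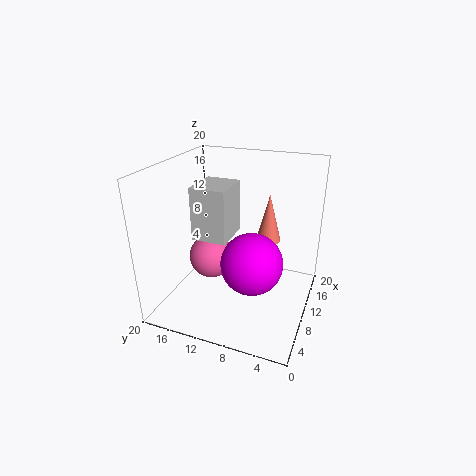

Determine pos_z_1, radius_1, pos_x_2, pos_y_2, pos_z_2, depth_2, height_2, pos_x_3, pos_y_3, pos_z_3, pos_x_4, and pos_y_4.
pos_z_1 = 8.5, radius_1 = 4, pos_x_2 = 11.5, pos_y_2 = 12.75, pos_z_2 = 7.5, depth_2 = 5.5, height_2 = 8.25, pos_x_3 = 13.5, pos_y_3 = 16, pos_z_3 = 4, pos_x_4 = 13, pos_y_4 = 6.5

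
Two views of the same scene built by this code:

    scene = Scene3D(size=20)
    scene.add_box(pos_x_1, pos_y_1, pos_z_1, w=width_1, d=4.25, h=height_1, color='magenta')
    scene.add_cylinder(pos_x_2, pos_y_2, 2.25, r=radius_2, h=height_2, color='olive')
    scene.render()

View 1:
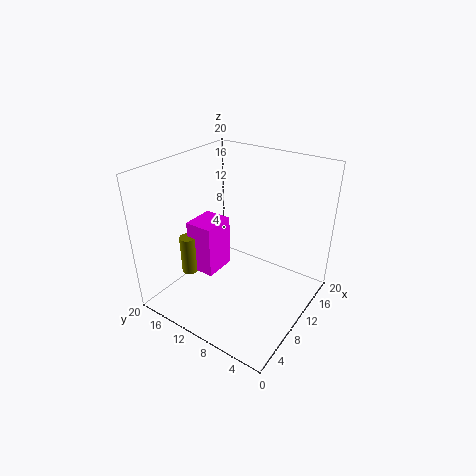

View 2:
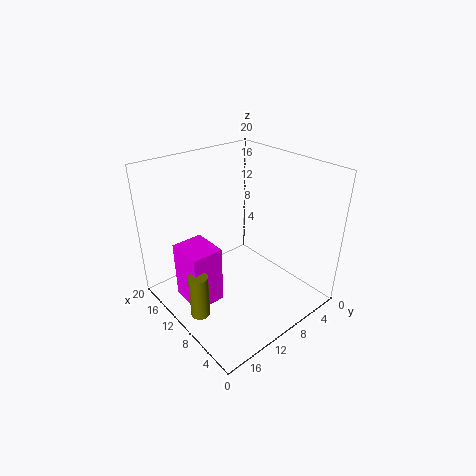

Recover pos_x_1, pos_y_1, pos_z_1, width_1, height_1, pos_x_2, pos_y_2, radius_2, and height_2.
pos_x_1 = 8.5
pos_y_1 = 14
pos_z_1 = 2.5
width_1 = 5
height_1 = 8
pos_x_2 = 8.25
pos_y_2 = 18
radius_2 = 1.25
height_2 = 6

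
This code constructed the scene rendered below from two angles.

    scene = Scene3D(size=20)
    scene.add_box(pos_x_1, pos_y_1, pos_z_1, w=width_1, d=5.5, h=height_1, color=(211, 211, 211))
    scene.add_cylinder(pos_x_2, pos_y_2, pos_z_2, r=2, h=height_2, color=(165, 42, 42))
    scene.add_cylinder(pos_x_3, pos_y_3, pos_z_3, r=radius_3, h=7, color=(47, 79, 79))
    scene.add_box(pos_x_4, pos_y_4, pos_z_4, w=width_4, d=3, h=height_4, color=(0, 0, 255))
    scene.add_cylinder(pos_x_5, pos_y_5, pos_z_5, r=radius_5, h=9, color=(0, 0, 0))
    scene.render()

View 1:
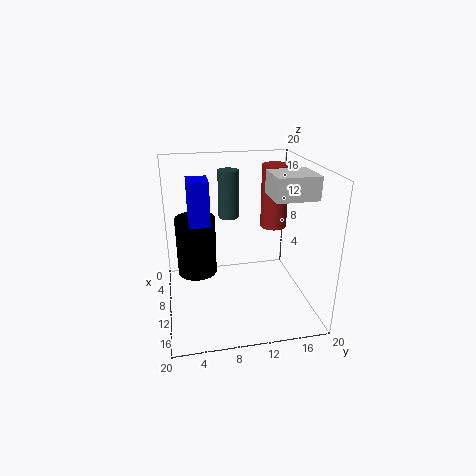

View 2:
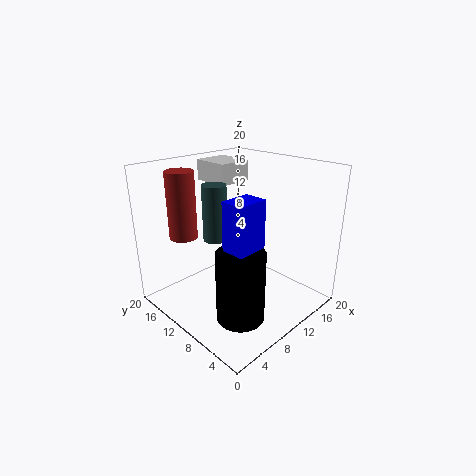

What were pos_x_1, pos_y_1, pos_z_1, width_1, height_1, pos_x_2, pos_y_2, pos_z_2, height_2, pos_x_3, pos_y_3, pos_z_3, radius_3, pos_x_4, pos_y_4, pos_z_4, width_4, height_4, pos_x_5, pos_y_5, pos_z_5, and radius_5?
pos_x_1 = 10.5; pos_y_1 = 13.5; pos_z_1 = 16.5; width_1 = 5; height_1 = 3; pos_x_2 = 5.5; pos_y_2 = 16.5; pos_z_2 = 9.5; height_2 = 9.5; pos_x_3 = 5.5; pos_y_3 = 9.5; pos_z_3 = 11.5; radius_3 = 1.5; pos_x_4 = 4; pos_y_4 = 3.5; pos_z_4 = 11; width_4 = 4; height_4 = 6.5; pos_x_5 = 5; pos_y_5 = 4.5; pos_z_5 = 2.5; radius_5 = 3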